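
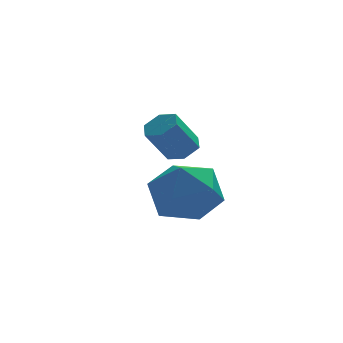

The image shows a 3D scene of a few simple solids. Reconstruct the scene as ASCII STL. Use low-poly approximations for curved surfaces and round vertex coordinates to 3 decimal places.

solid 
facet normal -0.663 0.707 0.247
outer loop
vertex -3.976 -2.939 -2.077
vertex -4.432 -3.598 -1.412
vertex -3.656 -2.984 -1.088
endloop
endfacet
facet normal -0.039 0.998 0.058
outer loop
vertex -3.976 -2.939 -2.077
vertex -3.656 -2.984 -1.088
vertex -2.959 -2.912 -1.858
endloop
endfacet
facet normal 0.110 0.787 -0.607
outer loop
vertex -3.976 -2.939 -2.077
vertex -2.959 -2.912 -1.858
vertex -3.304 -3.481 -2.658
endloop
endfacet
facet normal -0.421 0.367 -0.829
outer loop
vertex -3.976 -2.939 -2.077
vertex -3.304 -3.481 -2.658
vertex -4.215 -3.905 -2.383
endloop
endfacet
facet normal -0.899 0.318 -0.301
outer loop
vertex -3.976 -2.939 -2.077
vertex -4.215 -3.905 -2.383
vertex -4.432 -3.598 -1.412
endloop
endfacet
facet normal 0.466 0.737 0.490
outer loop
vertex -2.959 -2.912 -1.858
vertex -3.656 -2.984 -1.088
vertex -2.785 -3.555 -1.057
endloop
endfacet
facet normal -0.543 0.267 0.796
outer loop
vertex -3.656 -2.984 -1.088
vertex -4.432 -3.598 -1.412
vertex -3.696 -3.979 -0.782
endloop
endfacet
facet normal -0.927 -0.365 -0.092
outer loop
vertex -4.432 -3.598 -1.412
vertex -4.215 -3.905 -2.383
vertex -4.041 -4.548 -1.582
endloop
endfacet
facet normal -0.153 -0.285 -0.946
outer loop
vertex -4.215 -3.905 -2.383
vertex -3.304 -3.481 -2.658
vertex -3.344 -4.476 -2.352
endloop
endfacet
facet normal 0.707 0.396 -0.586
outer loop
vertex -3.304 -3.481 -2.658
vertex -2.959 -2.912 -1.858
vertex -2.568 -3.862 -2.028
endloop
endfacet
facet normal 0.421 -0.367 0.829
outer loop
vertex -3.024 -4.521 -1.363
vertex -2.785 -3.555 -1.057
vertex -3.696 -3.979 -0.782
endloop
endfacet
facet normal -0.110 -0.787 0.607
outer loop
vertex -3.024 -4.521 -1.363
vertex -3.696 -3.979 -0.782
vertex -4.041 -4.548 -1.582
endloop
endfacet
facet normal 0.039 -0.998 -0.058
outer loop
vertex -3.024 -4.521 -1.363
vertex -4.041 -4.548 -1.582
vertex -3.344 -4.476 -2.352
endloop
endfacet
facet normal 0.663 -0.707 -0.247
outer loop
vertex -3.024 -4.521 -1.363
vertex -3.344 -4.476 -2.352
vertex -2.568 -3.862 -2.028
endloop
endfacet
facet normal 0.899 -0.318 0.301
outer loop
vertex -3.024 -4.521 -1.363
vertex -2.568 -3.862 -2.028
vertex -2.785 -3.555 -1.057
endloop
endfacet
facet normal 0.153 0.285 0.946
outer loop
vertex -3.696 -3.979 -0.782
vertex -2.785 -3.555 -1.057
vertex -3.656 -2.984 -1.088
endloop
endfacet
facet normal -0.707 -0.396 0.586
outer loop
vertex -4.041 -4.548 -1.582
vertex -3.696 -3.979 -0.782
vertex -4.432 -3.598 -1.412
endloop
endfacet
facet normal -0.466 -0.737 -0.490
outer loop
vertex -3.344 -4.476 -2.352
vertex -4.041 -4.548 -1.582
vertex -4.215 -3.905 -2.383
endloop
endfacet
facet normal 0.543 -0.267 -0.796
outer loop
vertex -2.568 -3.862 -2.028
vertex -3.344 -4.476 -2.352
vertex -3.304 -3.481 -2.658
endloop
endfacet
facet normal 0.927 0.365 0.092
outer loop
vertex -2.785 -3.555 -1.057
vertex -2.568 -3.862 -2.028
vertex -2.959 -2.912 -1.858
endloop
endfacet
facet normal 0.547 0.193 -0.815
outer loop
vertex -2.563 -1.26 -1.189
vertex -2.905 -0.865 -1.325
vertex -2.478 -0.757 -1.013
endloop
endfacet
facet normal 0.823 -0.307 0.479
outer loop
vertex -2.563 -1.26 -1.189
vertex -2.478 -0.757 -1.013
vertex -3.213 -1.49 -0.219
endloop
endfacet
facet normal 0.823 -0.307 0.478
outer loop
vertex -3.213 -1.49 -0.219
vertex -2.478 -0.757 -1.013
vertex -3.127 -0.986 -0.043
endloop
endfacet
facet normal -0.546 -0.192 0.816
outer loop
vertex -3.213 -1.49 -0.219
vertex -3.127 -0.986 -0.043
vertex -3.555 -1.095 -0.355
endloop
endfacet
facet normal 0.547 0.193 -0.815
outer loop
vertex -2.478 -0.757 -1.013
vertex -2.905 -0.865 -1.325
vertex -2.82 -0.362 -1.149
endloop
endfacet
facet normal 0.548 0.654 0.521
outer loop
vertex -2.478 -0.757 -1.013
vertex -2.82 -0.362 -1.149
vertex -3.127 -0.986 -0.043
endloop
endfacet
facet normal 0.547 0.655 0.521
outer loop
vertex -3.127 -0.986 -0.043
vertex -2.82 -0.362 -1.149
vertex -3.47 -0.591 -0.179
endloop
endfacet
facet normal -0.545 -0.193 0.816
outer loop
vertex -3.127 -0.986 -0.043
vertex -3.47 -0.591 -0.179
vertex -3.555 -1.095 -0.355
endloop
endfacet
facet normal 0.547 0.193 -0.815
outer loop
vertex -2.82 -0.362 -1.149
vertex -2.905 -0.865 -1.325
vertex -3.247 -0.47 -1.461
endloop
endfacet
facet normal -0.274 0.961 0.043
outer loop
vertex -2.82 -0.362 -1.149
vertex -3.247 -0.47 -1.461
vertex -3.47 -0.591 -0.179
endloop
endfacet
facet normal -0.276 0.960 0.043
outer loop
vertex -3.47 -0.591 -0.179
vertex -3.247 -0.47 -1.461
vertex -3.897 -0.7 -0.491
endloop
endfacet
facet normal -0.546 -0.192 0.815
outer loop
vertex -3.47 -0.591 -0.179
vertex -3.897 -0.7 -0.491
vertex -3.555 -1.095 -0.355
endloop
endfacet
facet normal 0.546 0.192 -0.816
outer loop
vertex -3.247 -0.47 -1.461
vertex -2.905 -0.865 -1.325
vertex -3.333 -0.974 -1.637
endloop
endfacet
facet normal -0.823 0.307 -0.478
outer loop
vertex -3.247 -0.47 -1.461
vertex -3.333 -0.974 -1.637
vertex -3.897 -0.7 -0.491
endloop
endfacet
facet normal -0.823 0.306 -0.478
outer loop
vertex -3.897 -0.7 -0.491
vertex -3.333 -0.974 -1.637
vertex -3.982 -1.203 -0.667
endloop
endfacet
facet normal -0.547 -0.193 0.815
outer loop
vertex -3.897 -0.7 -0.491
vertex -3.982 -1.203 -0.667
vertex -3.555 -1.095 -0.355
endloop
endfacet
facet normal 0.545 0.193 -0.816
outer loop
vertex -3.333 -0.974 -1.637
vertex -2.905 -0.865 -1.325
vertex -2.99 -1.369 -1.501
endloop
endfacet
facet normal -0.548 -0.655 -0.521
outer loop
vertex -3.333 -0.974 -1.637
vertex -2.99 -1.369 -1.501
vertex -3.982 -1.203 -0.667
endloop
endfacet
facet normal -0.548 -0.654 -0.522
outer loop
vertex -3.982 -1.203 -0.667
vertex -2.99 -1.369 -1.501
vertex -3.64 -1.598 -0.531
endloop
endfacet
facet normal -0.547 -0.193 0.815
outer loop
vertex -3.982 -1.203 -0.667
vertex -3.64 -1.598 -0.531
vertex -3.555 -1.095 -0.355
endloop
endfacet
facet normal 0.546 0.192 -0.815
outer loop
vertex -2.99 -1.369 -1.501
vertex -2.905 -0.865 -1.325
vertex -2.563 -1.26 -1.189
endloop
endfacet
facet normal 0.276 -0.960 -0.042
outer loop
vertex -2.99 -1.369 -1.501
vertex -2.563 -1.26 -1.189
vertex -3.64 -1.598 -0.531
endloop
endfacet
facet normal 0.275 -0.961 -0.044
outer loop
vertex -3.64 -1.598 -0.531
vertex -2.563 -1.26 -1.189
vertex -3.213 -1.49 -0.219
endloop
endfacet
facet normal -0.547 -0.193 0.815
outer loop
vertex -3.64 -1.598 -0.531
vertex -3.213 -1.49 -0.219
vertex -3.555 -1.095 -0.355
endloop
endfacet

endsolid


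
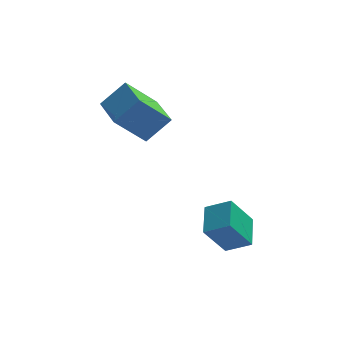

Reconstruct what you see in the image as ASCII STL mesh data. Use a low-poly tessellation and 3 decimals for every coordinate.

solid 
facet normal -0.691 -0.199 -0.695
outer loop
vertex -2.881 2.839 3.636
vertex -3.355 4.545 3.619
vertex -1.686 3.159 2.355
endloop
endfacet
facet normal 0.268 -0.963 0.009
outer loop
vertex -0.725 3.435 3.321
vertex -2.881 2.839 3.636
vertex -1.686 3.159 2.355
endloop
endfacet
facet normal -0.691 -0.199 -0.695
outer loop
vertex -1.686 3.159 2.355
vertex -3.355 4.545 3.619
vertex -2.16 4.864 2.339
endloop
endfacet
facet normal 0.671 0.180 -0.719
outer loop
vertex -2.16 4.864 2.339
vertex -0.725 3.435 3.321
vertex -1.686 3.159 2.355
endloop
endfacet
facet normal -0.671 -0.179 0.719
outer loop
vertex -2.881 2.839 3.636
vertex -2.394 4.821 4.585
vertex -3.355 4.545 3.619
endloop
endfacet
facet normal 0.268 -0.963 0.010
outer loop
vertex -1.92 3.116 4.601
vertex -2.881 2.839 3.636
vertex -0.725 3.435 3.321
endloop
endfacet
facet normal -0.671 -0.180 0.720
outer loop
vertex -1.92 3.116 4.601
vertex -2.394 4.821 4.585
vertex -2.881 2.839 3.636
endloop
endfacet
facet normal -0.267 0.964 -0.009
outer loop
vertex -3.355 4.545 3.619
vertex -2.394 4.821 4.585
vertex -2.16 4.864 2.339
endloop
endfacet
facet normal 0.671 0.179 -0.720
outer loop
vertex -1.199 5.141 3.304
vertex -0.725 3.435 3.321
vertex -2.16 4.864 2.339
endloop
endfacet
facet normal -0.268 0.963 -0.009
outer loop
vertex -2.16 4.864 2.339
vertex -2.394 4.821 4.585
vertex -1.199 5.141 3.304
endloop
endfacet
facet normal 0.691 0.199 0.695
outer loop
vertex -1.199 5.141 3.304
vertex -1.92 3.116 4.601
vertex -0.725 3.435 3.321
endloop
endfacet
facet normal 0.691 0.199 0.695
outer loop
vertex -2.394 4.821 4.585
vertex -1.92 3.116 4.601
vertex -1.199 5.141 3.304
endloop
endfacet
facet normal -0.520 -0.239 0.820
outer loop
vertex 1.258 0.255 0.929
vertex 0.325 0.536 0.42
vertex 1.124 -1.019 0.473
endloop
endfacet
facet normal 0.849 -0.255 0.463
outer loop
vertex 1.955 -0.636 -0.84
vertex 1.258 0.255 0.929
vertex 1.124 -1.019 0.473
endloop
endfacet
facet normal -0.520 -0.239 0.820
outer loop
vertex 1.124 -1.019 0.473
vertex 0.325 0.536 0.42
vertex 0.19 -0.738 -0.037
endloop
endfacet
facet normal -0.099 -0.937 -0.336
outer loop
vertex 0.19 -0.738 -0.037
vertex 1.955 -0.636 -0.84
vertex 1.124 -1.019 0.473
endloop
endfacet
facet normal 0.099 0.937 0.336
outer loop
vertex 1.258 0.255 0.929
vertex 1.156 0.919 -0.893
vertex 0.325 0.536 0.42
endloop
endfacet
facet normal 0.848 -0.256 0.463
outer loop
vertex 2.09 0.638 -0.383
vertex 1.258 0.255 0.929
vertex 1.955 -0.636 -0.84
endloop
endfacet
facet normal 0.098 0.937 0.336
outer loop
vertex 2.09 0.638 -0.383
vertex 1.156 0.919 -0.893
vertex 1.258 0.255 0.929
endloop
endfacet
facet normal -0.849 0.256 -0.463
outer loop
vertex 0.325 0.536 0.42
vertex 1.156 0.919 -0.893
vertex 0.19 -0.738 -0.037
endloop
endfacet
facet normal -0.099 -0.937 -0.336
outer loop
vertex 1.022 -0.355 -1.349
vertex 1.955 -0.636 -0.84
vertex 0.19 -0.738 -0.037
endloop
endfacet
facet normal -0.849 0.255 -0.464
outer loop
vertex 0.19 -0.738 -0.037
vertex 1.156 0.919 -0.893
vertex 1.022 -0.355 -1.349
endloop
endfacet
facet normal 0.520 0.239 -0.820
outer loop
vertex 1.022 -0.355 -1.349
vertex 2.09 0.638 -0.383
vertex 1.955 -0.636 -0.84
endloop
endfacet
facet normal 0.520 0.239 -0.820
outer loop
vertex 1.156 0.919 -0.893
vertex 2.09 0.638 -0.383
vertex 1.022 -0.355 -1.349
endloop
endfacet

endsolid


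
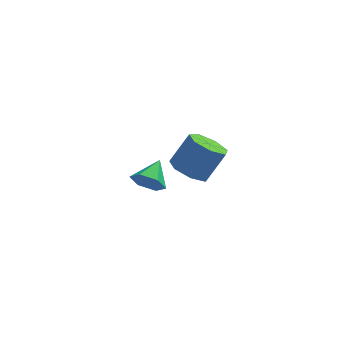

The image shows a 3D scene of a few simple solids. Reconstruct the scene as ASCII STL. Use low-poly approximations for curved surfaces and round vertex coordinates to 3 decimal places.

solid 
facet normal -0.471 -0.297 -0.831
outer loop
vertex -0.443 -2.22 0.1
vertex -1.164 -1.672 0.313
vertex -0.408 -1.467 -0.189
endloop
endfacet
facet normal 0.881 -0.204 -0.426
outer loop
vertex -0.443 -2.22 0.1
vertex -0.408 -1.467 -0.189
vertex 0.324 -1.736 1.454
endloop
endfacet
facet normal 0.881 -0.205 -0.426
outer loop
vertex 0.324 -1.736 1.454
vertex -0.408 -1.467 -0.189
vertex 0.36 -0.983 1.166
endloop
endfacet
facet normal 0.471 0.295 0.831
outer loop
vertex 0.324 -1.736 1.454
vertex 0.36 -0.983 1.166
vertex -0.396 -1.188 1.667
endloop
endfacet
facet normal -0.471 -0.297 -0.831
outer loop
vertex -0.408 -1.467 -0.189
vertex -1.164 -1.672 0.313
vertex -0.942 -0.868 -0.1
endloop
endfacet
facet normal 0.584 0.601 -0.546
outer loop
vertex -0.408 -1.467 -0.189
vertex -0.942 -0.868 -0.1
vertex 0.36 -0.983 1.166
endloop
endfacet
facet normal 0.583 0.602 -0.545
outer loop
vertex 0.36 -0.983 1.166
vertex -0.942 -0.868 -0.1
vertex -0.174 -0.385 1.255
endloop
endfacet
facet normal 0.470 0.296 0.831
outer loop
vertex 0.36 -0.983 1.166
vertex -0.174 -0.385 1.255
vertex -0.396 -1.188 1.667
endloop
endfacet
facet normal -0.471 -0.297 -0.831
outer loop
vertex -0.942 -0.868 -0.1
vertex -1.164 -1.672 0.313
vertex -1.643 -0.875 0.3
endloop
endfacet
facet normal -0.154 0.955 -0.253
outer loop
vertex -0.942 -0.868 -0.1
vertex -1.643 -0.875 0.3
vertex -0.174 -0.385 1.255
endloop
endfacet
facet normal -0.153 0.955 -0.255
outer loop
vertex -0.174 -0.385 1.255
vertex -1.643 -0.875 0.3
vertex -0.875 -0.391 1.654
endloop
endfacet
facet normal 0.471 0.296 0.831
outer loop
vertex -0.174 -0.385 1.255
vertex -0.875 -0.391 1.654
vertex -0.396 -1.188 1.667
endloop
endfacet
facet normal -0.471 -0.297 -0.831
outer loop
vertex -1.643 -0.875 0.3
vertex -1.164 -1.672 0.313
vertex -1.983 -1.481 0.709
endloop
endfacet
facet normal -0.775 0.589 0.229
outer loop
vertex -1.643 -0.875 0.3
vertex -1.983 -1.481 0.709
vertex -0.875 -0.391 1.654
endloop
endfacet
facet normal -0.775 0.590 0.228
outer loop
vertex -0.875 -0.391 1.654
vertex -1.983 -1.481 0.709
vertex -1.216 -0.998 2.064
endloop
endfacet
facet normal 0.471 0.297 0.831
outer loop
vertex -0.875 -0.391 1.654
vertex -1.216 -0.998 2.064
vertex -0.396 -1.188 1.667
endloop
endfacet
facet normal -0.471 -0.297 -0.831
outer loop
vertex -1.983 -1.481 0.709
vertex -1.164 -1.672 0.313
vertex -1.706 -2.231 0.82
endloop
endfacet
facet normal -0.813 -0.221 0.539
outer loop
vertex -1.983 -1.481 0.709
vertex -1.706 -2.231 0.82
vertex -1.216 -0.998 2.064
endloop
endfacet
facet normal -0.813 -0.221 0.539
outer loop
vertex -1.216 -0.998 2.064
vertex -1.706 -2.231 0.82
vertex -0.939 -1.748 2.174
endloop
endfacet
facet normal 0.471 0.296 0.831
outer loop
vertex -1.216 -0.998 2.064
vertex -0.939 -1.748 2.174
vertex -0.396 -1.188 1.667
endloop
endfacet
facet normal -0.471 -0.297 -0.831
outer loop
vertex -1.706 -2.231 0.82
vertex -1.164 -1.672 0.313
vertex -1.021 -2.56 0.549
endloop
endfacet
facet normal -0.239 -0.864 0.444
outer loop
vertex -1.706 -2.231 0.82
vertex -1.021 -2.56 0.549
vertex -0.939 -1.748 2.174
endloop
endfacet
facet normal -0.239 -0.864 0.444
outer loop
vertex -0.939 -1.748 2.174
vertex -1.021 -2.56 0.549
vertex -0.253 -2.077 1.903
endloop
endfacet
facet normal 0.470 0.296 0.831
outer loop
vertex -0.939 -1.748 2.174
vertex -0.253 -2.077 1.903
vertex -0.396 -1.188 1.667
endloop
endfacet
facet normal -0.471 -0.297 -0.831
outer loop
vertex -1.021 -2.56 0.549
vertex -1.164 -1.672 0.313
vertex -0.443 -2.22 0.1
endloop
endfacet
facet normal 0.515 -0.857 0.014
outer loop
vertex -1.021 -2.56 0.549
vertex -0.443 -2.22 0.1
vertex -0.253 -2.077 1.903
endloop
endfacet
facet normal 0.516 -0.856 0.013
outer loop
vertex -0.253 -2.077 1.903
vertex -0.443 -2.22 0.1
vertex 0.324 -1.736 1.454
endloop
endfacet
facet normal 0.471 0.296 0.831
outer loop
vertex -0.253 -2.077 1.903
vertex 0.324 -1.736 1.454
vertex -0.396 -1.188 1.667
endloop
endfacet
facet normal -0.293 -0.845 -0.447
outer loop
vertex -3.014 3.208 -4.942
vertex -3.349 2.926 -4.19
vertex -3.841 3.388 -4.74
endloop
endfacet
facet normal 0.045 0.831 -0.555
outer loop
vertex -3.014 3.208 -4.942
vertex -3.841 3.388 -4.74
vertex -2.931 4.134 -3.55
endloop
endfacet
facet normal -0.293 -0.845 -0.447
outer loop
vertex -3.841 3.388 -4.74
vertex -3.349 2.926 -4.19
vertex -4.176 3.106 -3.988
endloop
endfacet
facet normal -0.638 0.770 0.005
outer loop
vertex -3.841 3.388 -4.74
vertex -4.176 3.106 -3.988
vertex -2.931 4.134 -3.55
endloop
endfacet
facet normal -0.293 -0.845 -0.448
outer loop
vertex -4.176 3.106 -3.988
vertex -3.349 2.926 -4.19
vertex -3.685 2.644 -3.438
endloop
endfacet
facet normal -0.546 0.334 0.768
outer loop
vertex -4.176 3.106 -3.988
vertex -3.685 2.644 -3.438
vertex -2.931 4.134 -3.55
endloop
endfacet
facet normal -0.293 -0.845 -0.448
outer loop
vertex -3.685 2.644 -3.438
vertex -3.349 2.926 -4.19
vertex -2.858 2.464 -3.64
endloop
endfacet
facet normal 0.228 -0.042 0.973
outer loop
vertex -3.685 2.644 -3.438
vertex -2.858 2.464 -3.64
vertex -2.931 4.134 -3.55
endloop
endfacet
facet normal -0.294 -0.845 -0.448
outer loop
vertex -2.858 2.464 -3.64
vertex -3.349 2.926 -4.19
vertex -2.523 2.746 -4.392
endloop
endfacet
facet normal 0.911 0.018 0.412
outer loop
vertex -2.858 2.464 -3.64
vertex -2.523 2.746 -4.392
vertex -2.931 4.134 -3.55
endloop
endfacet
facet normal -0.294 -0.845 -0.448
outer loop
vertex -2.523 2.746 -4.392
vertex -3.349 2.926 -4.19
vertex -3.014 3.208 -4.942
endloop
endfacet
facet normal 0.819 0.454 -0.351
outer loop
vertex -2.523 2.746 -4.392
vertex -3.014 3.208 -4.942
vertex -2.931 4.134 -3.55
endloop
endfacet

endsolid


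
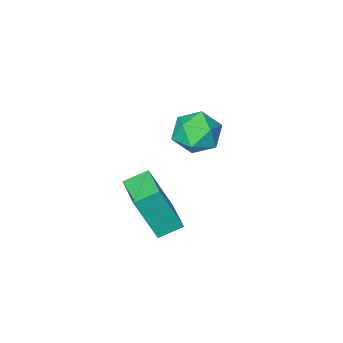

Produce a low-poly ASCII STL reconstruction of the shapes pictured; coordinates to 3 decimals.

solid 
facet normal -0.891 0.242 0.384
outer loop
vertex 0.231 -1.074 0.981
vertex 0.679 0.351 1.122
vertex -0.445 -0.681 -0.838
endloop
endfacet
facet normal -0.299 -0.950 -0.094
outer loop
vertex 0.401 -0.911 -1.202
vertex 0.231 -1.074 0.981
vertex -0.445 -0.681 -0.838
endloop
endfacet
facet normal -0.891 0.242 0.384
outer loop
vertex -0.445 -0.681 -0.838
vertex 0.679 0.351 1.122
vertex 0.002 0.744 -0.697
endloop
endfacet
facet normal -0.341 0.198 -0.919
outer loop
vertex 0.002 0.744 -0.697
vertex 0.401 -0.911 -1.202
vertex -0.445 -0.681 -0.838
endloop
endfacet
facet normal 0.341 -0.198 0.919
outer loop
vertex 0.231 -1.074 0.981
vertex 1.525 0.121 0.758
vertex 0.679 0.351 1.122
endloop
endfacet
facet normal -0.298 -0.950 -0.094
outer loop
vertex 1.078 -1.304 0.617
vertex 0.231 -1.074 0.981
vertex 0.401 -0.911 -1.202
endloop
endfacet
facet normal 0.341 -0.198 0.919
outer loop
vertex 1.078 -1.304 0.617
vertex 1.525 0.121 0.758
vertex 0.231 -1.074 0.981
endloop
endfacet
facet normal 0.299 0.950 0.094
outer loop
vertex 0.679 0.351 1.122
vertex 1.525 0.121 0.758
vertex 0.002 0.744 -0.697
endloop
endfacet
facet normal -0.341 0.198 -0.919
outer loop
vertex 0.849 0.514 -1.061
vertex 0.401 -0.911 -1.202
vertex 0.002 0.744 -0.697
endloop
endfacet
facet normal 0.298 0.950 0.094
outer loop
vertex 0.002 0.744 -0.697
vertex 1.525 0.121 0.758
vertex 0.849 0.514 -1.061
endloop
endfacet
facet normal 0.891 -0.242 -0.384
outer loop
vertex 0.849 0.514 -1.061
vertex 1.078 -1.304 0.617
vertex 0.401 -0.911 -1.202
endloop
endfacet
facet normal 0.891 -0.242 -0.383
outer loop
vertex 1.525 0.121 0.758
vertex 1.078 -1.304 0.617
vertex 0.849 0.514 -1.061
endloop
endfacet
facet normal -0.557 0.811 0.178
outer loop
vertex -3.52 -2.748 -0.612
vertex -4.117 -3.284 -0.035
vertex -3.33 -2.829 0.354
endloop
endfacet
facet normal 0.124 0.991 0.059
outer loop
vertex -3.52 -2.748 -0.612
vertex -3.33 -2.829 0.354
vertex -2.592 -2.883 -0.3
endloop
endfacet
facet normal 0.307 0.749 -0.588
outer loop
vertex -3.52 -2.748 -0.612
vertex -2.592 -2.883 -0.3
vertex -2.922 -3.371 -1.094
endloop
endfacet
facet normal -0.261 0.421 -0.869
outer loop
vertex -3.52 -2.748 -0.612
vertex -2.922 -3.371 -1.094
vertex -3.865 -3.618 -0.93
endloop
endfacet
facet normal -0.795 0.460 -0.395
outer loop
vertex -3.52 -2.748 -0.612
vertex -3.865 -3.618 -0.93
vertex -4.117 -3.284 -0.035
endloop
endfacet
facet normal 0.528 0.654 0.542
outer loop
vertex -2.592 -2.883 -0.3
vertex -3.33 -2.829 0.354
vertex -2.615 -3.502 0.47
endloop
endfacet
facet normal -0.574 0.365 0.733
outer loop
vertex -3.33 -2.829 0.354
vertex -4.117 -3.284 -0.035
vertex -3.558 -3.749 0.634
endloop
endfacet
facet normal -0.959 -0.205 -0.194
outer loop
vertex -4.117 -3.284 -0.035
vertex -3.865 -3.618 -0.93
vertex -3.888 -4.237 -0.16
endloop
endfacet
facet normal -0.097 -0.268 -0.959
outer loop
vertex -3.865 -3.618 -0.93
vertex -2.922 -3.371 -1.094
vertex -3.15 -4.291 -0.814
endloop
endfacet
facet normal 0.822 0.264 -0.504
outer loop
vertex -2.922 -3.371 -1.094
vertex -2.592 -2.883 -0.3
vertex -2.363 -3.836 -0.425
endloop
endfacet
facet normal 0.261 -0.421 0.869
outer loop
vertex -2.96 -4.372 0.152
vertex -2.615 -3.502 0.47
vertex -3.558 -3.749 0.634
endloop
endfacet
facet normal -0.307 -0.749 0.588
outer loop
vertex -2.96 -4.372 0.152
vertex -3.558 -3.749 0.634
vertex -3.888 -4.237 -0.16
endloop
endfacet
facet normal -0.124 -0.991 -0.059
outer loop
vertex -2.96 -4.372 0.152
vertex -3.888 -4.237 -0.16
vertex -3.15 -4.291 -0.814
endloop
endfacet
facet normal 0.557 -0.811 -0.178
outer loop
vertex -2.96 -4.372 0.152
vertex -3.15 -4.291 -0.814
vertex -2.363 -3.836 -0.425
endloop
endfacet
facet normal 0.795 -0.460 0.395
outer loop
vertex -2.96 -4.372 0.152
vertex -2.363 -3.836 -0.425
vertex -2.615 -3.502 0.47
endloop
endfacet
facet normal 0.097 0.268 0.959
outer loop
vertex -3.558 -3.749 0.634
vertex -2.615 -3.502 0.47
vertex -3.33 -2.829 0.354
endloop
endfacet
facet normal -0.822 -0.264 0.504
outer loop
vertex -3.888 -4.237 -0.16
vertex -3.558 -3.749 0.634
vertex -4.117 -3.284 -0.035
endloop
endfacet
facet normal -0.528 -0.654 -0.542
outer loop
vertex -3.15 -4.291 -0.814
vertex -3.888 -4.237 -0.16
vertex -3.865 -3.618 -0.93
endloop
endfacet
facet normal 0.574 -0.365 -0.733
outer loop
vertex -2.363 -3.836 -0.425
vertex -3.15 -4.291 -0.814
vertex -2.922 -3.371 -1.094
endloop
endfacet
facet normal 0.959 0.205 0.194
outer loop
vertex -2.615 -3.502 0.47
vertex -2.363 -3.836 -0.425
vertex -2.592 -2.883 -0.3
endloop
endfacet

endsolid


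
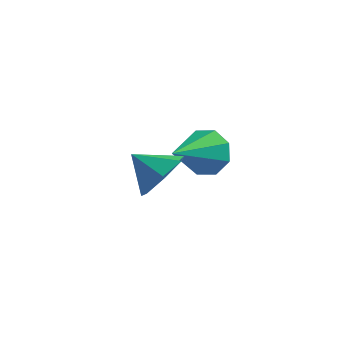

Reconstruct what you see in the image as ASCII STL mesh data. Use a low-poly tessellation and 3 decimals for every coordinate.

solid 
facet normal 0.155 0.887 -0.434
outer loop
vertex -0.9 2.361 1.569
vertex -1.677 2.207 0.976
vertex -1.547 2.62 1.867
endloop
endfacet
facet normal 0.393 -0.072 0.917
outer loop
vertex -0.9 2.361 1.569
vertex -1.547 2.62 1.867
vertex -2.003 0.353 1.884
endloop
endfacet
facet normal 0.155 0.887 -0.434
outer loop
vertex -1.547 2.62 1.867
vertex -1.677 2.207 0.976
vertex -2.27 2.637 1.643
endloop
endfacet
facet normal -0.294 0.066 0.954
outer loop
vertex -1.547 2.62 1.867
vertex -2.27 2.637 1.643
vertex -2.003 0.353 1.884
endloop
endfacet
facet normal 0.156 0.888 -0.433
outer loop
vertex -2.27 2.637 1.643
vertex -1.677 2.207 0.976
vertex -2.647 2.403 1.028
endloop
endfacet
facet normal -0.845 -0.042 0.534
outer loop
vertex -2.27 2.637 1.643
vertex -2.647 2.403 1.028
vertex -2.003 0.353 1.884
endloop
endfacet
facet normal 0.156 0.887 -0.434
outer loop
vertex -2.647 2.403 1.028
vertex -1.677 2.207 0.976
vertex -2.455 2.054 0.384
endloop
endfacet
facet normal -0.937 -0.335 -0.098
outer loop
vertex -2.647 2.403 1.028
vertex -2.455 2.054 0.384
vertex -2.003 0.353 1.884
endloop
endfacet
facet normal 0.156 0.888 -0.434
outer loop
vertex -2.455 2.054 0.384
vertex -1.677 2.207 0.976
vertex -1.808 1.795 0.086
endloop
endfacet
facet normal -0.518 -0.639 -0.569
outer loop
vertex -2.455 2.054 0.384
vertex -1.808 1.795 0.086
vertex -2.003 0.353 1.884
endloop
endfacet
facet normal 0.156 0.887 -0.434
outer loop
vertex -1.808 1.795 0.086
vertex -1.677 2.207 0.976
vertex -1.085 1.777 0.31
endloop
endfacet
facet normal 0.168 -0.778 -0.606
outer loop
vertex -1.808 1.795 0.086
vertex -1.085 1.777 0.31
vertex -2.003 0.353 1.884
endloop
endfacet
facet normal 0.155 0.887 -0.435
outer loop
vertex -1.085 1.777 0.31
vertex -1.677 2.207 0.976
vertex -0.708 2.012 0.924
endloop
endfacet
facet normal 0.720 -0.669 -0.186
outer loop
vertex -1.085 1.777 0.31
vertex -0.708 2.012 0.924
vertex -2.003 0.353 1.884
endloop
endfacet
facet normal 0.155 0.887 -0.434
outer loop
vertex -0.708 2.012 0.924
vertex -1.677 2.207 0.976
vertex -0.9 2.361 1.569
endloop
endfacet
facet normal 0.812 -0.376 0.445
outer loop
vertex -0.708 2.012 0.924
vertex -0.9 2.361 1.569
vertex -2.003 0.353 1.884
endloop
endfacet
facet normal 0.805 0.085 -0.587
outer loop
vertex -0.625 -1.686 3.093
vertex -1.238 -1.744 2.243
vertex -0.939 -0.891 2.777
endloop
endfacet
facet normal -0.077 0.342 0.937
outer loop
vertex -0.625 -1.686 3.093
vertex -0.939 -0.891 2.777
vertex -2.302 -1.856 3.017
endloop
endfacet
facet normal 0.805 0.085 -0.587
outer loop
vertex -0.939 -0.891 2.777
vertex -1.238 -1.744 2.243
vertex -1.479 -0.739 2.058
endloop
endfacet
facet normal -0.444 0.749 0.492
outer loop
vertex -0.939 -0.891 2.777
vertex -1.479 -0.739 2.058
vertex -2.302 -1.856 3.017
endloop
endfacet
facet normal 0.805 0.085 -0.587
outer loop
vertex -1.479 -0.739 2.058
vertex -1.238 -1.744 2.243
vertex -1.837 -1.343 1.479
endloop
endfacet
facet normal -0.829 0.555 -0.066
outer loop
vertex -1.479 -0.739 2.058
vertex -1.837 -1.343 1.479
vertex -2.302 -1.856 3.017
endloop
endfacet
facet normal 0.805 0.084 -0.587
outer loop
vertex -1.837 -1.343 1.479
vertex -1.238 -1.744 2.243
vertex -1.745 -2.25 1.475
endloop
endfacet
facet normal -0.944 -0.094 -0.317
outer loop
vertex -1.837 -1.343 1.479
vertex -1.745 -2.25 1.475
vertex -2.302 -1.856 3.017
endloop
endfacet
facet normal 0.805 0.085 -0.587
outer loop
vertex -1.745 -2.25 1.475
vertex -1.238 -1.744 2.243
vertex -1.271 -2.775 2.049
endloop
endfacet
facet normal -0.700 -0.710 -0.071
outer loop
vertex -1.745 -2.25 1.475
vertex -1.271 -2.775 2.049
vertex -2.302 -1.856 3.017
endloop
endfacet
facet normal 0.805 0.085 -0.587
outer loop
vertex -1.271 -2.775 2.049
vertex -1.238 -1.744 2.243
vertex -0.773 -2.524 2.769
endloop
endfacet
facet normal -0.283 -0.828 0.484
outer loop
vertex -1.271 -2.775 2.049
vertex -0.773 -2.524 2.769
vertex -2.302 -1.856 3.017
endloop
endfacet
facet normal 0.805 0.085 -0.587
outer loop
vertex -0.773 -2.524 2.769
vertex -1.238 -1.744 2.243
vertex -0.625 -1.686 3.093
endloop
endfacet
facet normal -0.006 -0.360 0.933
outer loop
vertex -0.773 -2.524 2.769
vertex -0.625 -1.686 3.093
vertex -2.302 -1.856 3.017
endloop
endfacet

endsolid


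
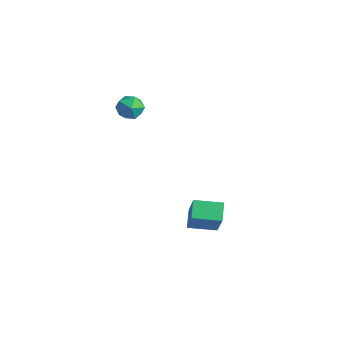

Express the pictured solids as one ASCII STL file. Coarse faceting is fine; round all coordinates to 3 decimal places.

solid 
facet normal -0.524 0.283 -0.803
outer loop
vertex -0.098 3.065 -2.992
vertex 0.652 4.029 -3.141
vertex 0.438 2.567 -3.517
endloop
endfacet
facet normal -0.610 -0.783 0.121
outer loop
vertex 1.428 2.031 -1.999
vertex -0.098 3.065 -2.992
vertex 0.438 2.567 -3.517
endloop
endfacet
facet normal -0.523 0.283 -0.804
outer loop
vertex 0.438 2.567 -3.517
vertex 0.652 4.029 -3.141
vertex 1.188 3.53 -3.666
endloop
endfacet
facet normal 0.595 -0.553 -0.583
outer loop
vertex 1.188 3.53 -3.666
vertex 1.428 2.031 -1.999
vertex 0.438 2.567 -3.517
endloop
endfacet
facet normal -0.595 0.553 0.583
outer loop
vertex -0.098 3.065 -2.992
vertex 1.642 3.493 -1.623
vertex 0.652 4.029 -3.141
endloop
endfacet
facet normal -0.610 -0.783 0.122
outer loop
vertex 0.892 2.53 -1.474
vertex -0.098 3.065 -2.992
vertex 1.428 2.031 -1.999
endloop
endfacet
facet normal -0.595 0.553 0.583
outer loop
vertex 0.892 2.53 -1.474
vertex 1.642 3.493 -1.623
vertex -0.098 3.065 -2.992
endloop
endfacet
facet normal 0.610 0.783 -0.121
outer loop
vertex 0.652 4.029 -3.141
vertex 1.642 3.493 -1.623
vertex 1.188 3.53 -3.666
endloop
endfacet
facet normal 0.595 -0.553 -0.583
outer loop
vertex 2.178 2.995 -2.148
vertex 1.428 2.031 -1.999
vertex 1.188 3.53 -3.666
endloop
endfacet
facet normal 0.609 0.784 -0.121
outer loop
vertex 1.188 3.53 -3.666
vertex 1.642 3.493 -1.623
vertex 2.178 2.995 -2.148
endloop
endfacet
facet normal 0.524 -0.283 0.804
outer loop
vertex 2.178 2.995 -2.148
vertex 0.892 2.53 -1.474
vertex 1.428 2.031 -1.999
endloop
endfacet
facet normal 0.524 -0.283 0.803
outer loop
vertex 1.642 3.493 -1.623
vertex 0.892 2.53 -1.474
vertex 2.178 2.995 -2.148
endloop
endfacet
facet normal -0.731 0.678 0.073
outer loop
vertex -2.941 2.178 2.117
vertex -3.006 2.037 2.772
vertex -2.58 2.518 2.572
endloop
endfacet
facet normal -0.265 0.861 -0.434
outer loop
vertex -2.941 2.178 2.117
vertex -2.58 2.518 2.572
vertex -2.294 2.317 1.998
endloop
endfacet
facet normal -0.239 0.331 -0.913
outer loop
vertex -2.941 2.178 2.117
vertex -2.294 2.317 1.998
vertex -2.542 1.711 1.843
endloop
endfacet
facet normal -0.691 -0.180 -0.700
outer loop
vertex -2.941 2.178 2.117
vertex -2.542 1.711 1.843
vertex -2.982 1.538 2.322
endloop
endfacet
facet normal -0.995 0.035 -0.091
outer loop
vertex -2.941 2.178 2.117
vertex -2.982 1.538 2.322
vertex -3.006 2.037 2.772
endloop
endfacet
facet normal 0.378 0.916 -0.132
outer loop
vertex -2.294 2.317 1.998
vertex -2.58 2.518 2.572
vertex -1.958 2.262 2.578
endloop
endfacet
facet normal -0.376 0.620 0.689
outer loop
vertex -2.58 2.518 2.572
vertex -3.006 2.037 2.772
vertex -2.398 2.089 3.057
endloop
endfacet
facet normal -0.802 -0.421 0.424
outer loop
vertex -3.006 2.037 2.772
vertex -2.982 1.538 2.322
vertex -2.646 1.483 2.902
endloop
endfacet
facet normal -0.310 -0.767 -0.562
outer loop
vertex -2.982 1.538 2.322
vertex -2.542 1.711 1.843
vertex -2.36 1.282 2.328
endloop
endfacet
facet normal 0.419 0.060 -0.906
outer loop
vertex -2.542 1.711 1.843
vertex -2.294 2.317 1.998
vertex -1.934 1.763 2.128
endloop
endfacet
facet normal 0.691 0.180 0.700
outer loop
vertex -1.999 1.622 2.783
vertex -1.958 2.262 2.578
vertex -2.398 2.089 3.057
endloop
endfacet
facet normal 0.239 -0.331 0.913
outer loop
vertex -1.999 1.622 2.783
vertex -2.398 2.089 3.057
vertex -2.646 1.483 2.902
endloop
endfacet
facet normal 0.265 -0.861 0.434
outer loop
vertex -1.999 1.622 2.783
vertex -2.646 1.483 2.902
vertex -2.36 1.282 2.328
endloop
endfacet
facet normal 0.731 -0.678 -0.073
outer loop
vertex -1.999 1.622 2.783
vertex -2.36 1.282 2.328
vertex -1.934 1.763 2.128
endloop
endfacet
facet normal 0.995 -0.035 0.091
outer loop
vertex -1.999 1.622 2.783
vertex -1.934 1.763 2.128
vertex -1.958 2.262 2.578
endloop
endfacet
facet normal 0.310 0.767 0.562
outer loop
vertex -2.398 2.089 3.057
vertex -1.958 2.262 2.578
vertex -2.58 2.518 2.572
endloop
endfacet
facet normal -0.419 -0.060 0.906
outer loop
vertex -2.646 1.483 2.902
vertex -2.398 2.089 3.057
vertex -3.006 2.037 2.772
endloop
endfacet
facet normal -0.378 -0.916 0.132
outer loop
vertex -2.36 1.282 2.328
vertex -2.646 1.483 2.902
vertex -2.982 1.538 2.322
endloop
endfacet
facet normal 0.376 -0.620 -0.689
outer loop
vertex -1.934 1.763 2.128
vertex -2.36 1.282 2.328
vertex -2.542 1.711 1.843
endloop
endfacet
facet normal 0.802 0.421 -0.424
outer loop
vertex -1.958 2.262 2.578
vertex -1.934 1.763 2.128
vertex -2.294 2.317 1.998
endloop
endfacet

endsolid


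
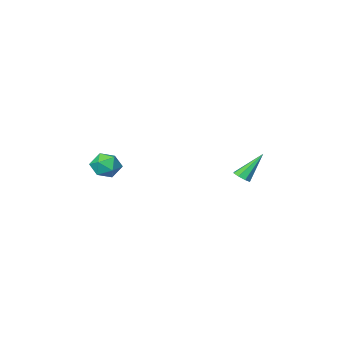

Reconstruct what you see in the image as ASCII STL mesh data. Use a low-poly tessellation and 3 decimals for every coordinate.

solid 
facet normal 0.561 -0.189 -0.806
outer loop
vertex -2.558 -0.673 -1.693
vertex -2.971 -0.962 -1.913
vertex -2.814 -0.435 -1.927
endloop
endfacet
facet normal 0.399 0.824 0.402
outer loop
vertex -2.558 -0.673 -1.693
vertex -2.814 -0.435 -1.927
vertex -4.049 -0.598 -0.367
endloop
endfacet
facet normal 0.563 -0.189 -0.805
outer loop
vertex -2.814 -0.435 -1.927
vertex -2.971 -0.962 -1.913
vertex -3.162 -0.505 -2.154
endloop
endfacet
facet normal -0.175 0.984 -0.036
outer loop
vertex -2.814 -0.435 -1.927
vertex -3.162 -0.505 -2.154
vertex -4.049 -0.598 -0.367
endloop
endfacet
facet normal 0.562 -0.190 -0.805
outer loop
vertex -3.162 -0.505 -2.154
vertex -2.971 -0.962 -1.913
vertex -3.398 -0.843 -2.239
endloop
endfacet
facet normal -0.732 0.595 -0.332
outer loop
vertex -3.162 -0.505 -2.154
vertex -3.398 -0.843 -2.239
vertex -4.049 -0.598 -0.367
endloop
endfacet
facet normal 0.562 -0.190 -0.805
outer loop
vertex -3.398 -0.843 -2.239
vertex -2.971 -0.962 -1.913
vertex -3.384 -1.25 -2.133
endloop
endfacet
facet normal -0.943 -0.114 -0.313
outer loop
vertex -3.398 -0.843 -2.239
vertex -3.384 -1.25 -2.133
vertex -4.049 -0.598 -0.367
endloop
endfacet
facet normal 0.561 -0.189 -0.806
outer loop
vertex -3.384 -1.25 -2.133
vertex -2.971 -0.962 -1.913
vertex -3.128 -1.488 -1.899
endloop
endfacet
facet normal -0.686 -0.728 0.010
outer loop
vertex -3.384 -1.25 -2.133
vertex -3.128 -1.488 -1.899
vertex -4.049 -0.598 -0.367
endloop
endfacet
facet normal 0.561 -0.189 -0.806
outer loop
vertex -3.128 -1.488 -1.899
vertex -2.971 -0.962 -1.913
vertex -2.78 -1.418 -1.673
endloop
endfacet
facet normal -0.112 -0.887 0.448
outer loop
vertex -3.128 -1.488 -1.899
vertex -2.78 -1.418 -1.673
vertex -4.049 -0.598 -0.367
endloop
endfacet
facet normal 0.561 -0.189 -0.806
outer loop
vertex -2.78 -1.418 -1.673
vertex -2.971 -0.962 -1.913
vertex -2.544 -1.08 -1.588
endloop
endfacet
facet normal 0.445 -0.498 0.745
outer loop
vertex -2.78 -1.418 -1.673
vertex -2.544 -1.08 -1.588
vertex -4.049 -0.598 -0.367
endloop
endfacet
facet normal 0.561 -0.189 -0.806
outer loop
vertex -2.544 -1.08 -1.588
vertex -2.971 -0.962 -1.913
vertex -2.558 -0.673 -1.693
endloop
endfacet
facet normal 0.656 0.210 0.725
outer loop
vertex -2.544 -1.08 -1.588
vertex -2.558 -0.673 -1.693
vertex -4.049 -0.598 -0.367
endloop
endfacet
facet normal -0.998 -0.054 -0.021
outer loop
vertex 3.149 -2.725 -0.491
vertex 3.201 -3.542 -0.85
vertex 3.177 -3.444 0.038
endloop
endfacet
facet normal -0.777 0.353 0.521
outer loop
vertex 3.149 -2.725 -0.491
vertex 3.177 -3.444 0.038
vertex 3.65 -2.715 0.249
endloop
endfacet
facet normal -0.388 0.887 0.250
outer loop
vertex 3.149 -2.725 -0.491
vertex 3.65 -2.715 0.249
vertex 3.966 -2.363 -0.509
endloop
endfacet
facet normal -0.368 0.809 -0.458
outer loop
vertex 3.149 -2.725 -0.491
vertex 3.966 -2.363 -0.509
vertex 3.689 -2.874 -1.188
endloop
endfacet
facet normal -0.746 0.228 -0.626
outer loop
vertex 3.149 -2.725 -0.491
vertex 3.689 -2.874 -1.188
vertex 3.201 -3.542 -0.85
endloop
endfacet
facet normal -0.352 -0.042 0.935
outer loop
vertex 3.65 -2.715 0.249
vertex 3.177 -3.444 0.038
vertex 4.011 -3.526 0.348
endloop
endfacet
facet normal -0.709 -0.703 0.058
outer loop
vertex 3.177 -3.444 0.038
vertex 3.201 -3.542 -0.85
vertex 3.734 -4.037 -0.331
endloop
endfacet
facet normal -0.301 -0.246 -0.921
outer loop
vertex 3.201 -3.542 -0.85
vertex 3.689 -2.874 -1.188
vertex 4.05 -3.685 -1.089
endloop
endfacet
facet normal 0.310 0.695 -0.649
outer loop
vertex 3.689 -2.874 -1.188
vertex 3.966 -2.363 -0.509
vertex 4.523 -2.956 -0.878
endloop
endfacet
facet normal 0.278 0.822 0.498
outer loop
vertex 3.966 -2.363 -0.509
vertex 3.65 -2.715 0.249
vertex 4.499 -2.858 0.01
endloop
endfacet
facet normal 0.368 -0.809 0.458
outer loop
vertex 4.551 -3.675 -0.349
vertex 4.011 -3.526 0.348
vertex 3.734 -4.037 -0.331
endloop
endfacet
facet normal 0.388 -0.887 -0.250
outer loop
vertex 4.551 -3.675 -0.349
vertex 3.734 -4.037 -0.331
vertex 4.05 -3.685 -1.089
endloop
endfacet
facet normal 0.777 -0.353 -0.521
outer loop
vertex 4.551 -3.675 -0.349
vertex 4.05 -3.685 -1.089
vertex 4.523 -2.956 -0.878
endloop
endfacet
facet normal 0.998 0.054 0.021
outer loop
vertex 4.551 -3.675 -0.349
vertex 4.523 -2.956 -0.878
vertex 4.499 -2.858 0.01
endloop
endfacet
facet normal 0.746 -0.228 0.626
outer loop
vertex 4.551 -3.675 -0.349
vertex 4.499 -2.858 0.01
vertex 4.011 -3.526 0.348
endloop
endfacet
facet normal -0.310 -0.695 0.649
outer loop
vertex 3.734 -4.037 -0.331
vertex 4.011 -3.526 0.348
vertex 3.177 -3.444 0.038
endloop
endfacet
facet normal -0.278 -0.822 -0.498
outer loop
vertex 4.05 -3.685 -1.089
vertex 3.734 -4.037 -0.331
vertex 3.201 -3.542 -0.85
endloop
endfacet
facet normal 0.352 0.042 -0.935
outer loop
vertex 4.523 -2.956 -0.878
vertex 4.05 -3.685 -1.089
vertex 3.689 -2.874 -1.188
endloop
endfacet
facet normal 0.709 0.703 -0.058
outer loop
vertex 4.499 -2.858 0.01
vertex 4.523 -2.956 -0.878
vertex 3.966 -2.363 -0.509
endloop
endfacet
facet normal 0.301 0.246 0.921
outer loop
vertex 4.011 -3.526 0.348
vertex 4.499 -2.858 0.01
vertex 3.65 -2.715 0.249
endloop
endfacet

endsolid


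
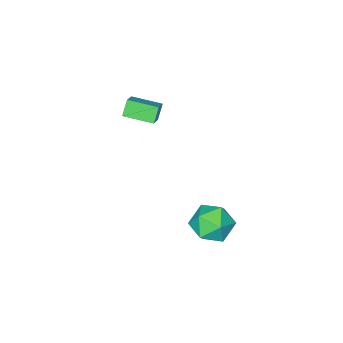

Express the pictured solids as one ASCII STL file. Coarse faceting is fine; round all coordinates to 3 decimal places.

solid 
facet normal 0.201 0.332 0.922
outer loop
vertex -0.609 3.808 0.462
vertex -1.346 3.006 0.911
vertex -0.209 2.741 0.759
endloop
endfacet
facet normal 0.762 0.422 0.491
outer loop
vertex -0.609 3.808 0.462
vertex -0.209 2.741 0.759
vertex 0.153 3.249 -0.24
endloop
endfacet
facet normal 0.555 0.830 -0.058
outer loop
vertex -0.609 3.808 0.462
vertex 0.153 3.249 -0.24
vertex -0.761 3.828 -0.706
endloop
endfacet
facet normal -0.134 0.990 0.034
outer loop
vertex -0.609 3.808 0.462
vertex -0.761 3.828 -0.706
vertex -1.687 3.678 0.006
endloop
endfacet
facet normal -0.353 0.683 0.640
outer loop
vertex -0.609 3.808 0.462
vertex -1.687 3.678 0.006
vertex -1.346 3.006 0.911
endloop
endfacet
facet normal 0.948 -0.217 0.233
outer loop
vertex 0.153 3.249 -0.24
vertex -0.209 2.741 0.759
vertex -0.113 2.102 -0.226
endloop
endfacet
facet normal 0.040 -0.364 0.931
outer loop
vertex -0.209 2.741 0.759
vertex -1.346 3.006 0.911
vertex -1.039 1.952 0.486
endloop
endfacet
facet normal -0.856 0.204 0.474
outer loop
vertex -1.346 3.006 0.911
vertex -1.687 3.678 0.006
vertex -1.953 2.531 0.02
endloop
endfacet
facet normal -0.502 0.703 -0.505
outer loop
vertex -1.687 3.678 0.006
vertex -0.761 3.828 -0.706
vertex -1.591 3.039 -0.979
endloop
endfacet
facet normal 0.614 0.442 -0.654
outer loop
vertex -0.761 3.828 -0.706
vertex 0.153 3.249 -0.24
vertex -0.454 2.774 -1.131
endloop
endfacet
facet normal 0.134 -0.990 -0.034
outer loop
vertex -1.191 1.972 -0.682
vertex -0.113 2.102 -0.226
vertex -1.039 1.952 0.486
endloop
endfacet
facet normal -0.555 -0.830 0.058
outer loop
vertex -1.191 1.972 -0.682
vertex -1.039 1.952 0.486
vertex -1.953 2.531 0.02
endloop
endfacet
facet normal -0.762 -0.422 -0.491
outer loop
vertex -1.191 1.972 -0.682
vertex -1.953 2.531 0.02
vertex -1.591 3.039 -0.979
endloop
endfacet
facet normal -0.201 -0.332 -0.922
outer loop
vertex -1.191 1.972 -0.682
vertex -1.591 3.039 -0.979
vertex -0.454 2.774 -1.131
endloop
endfacet
facet normal 0.353 -0.683 -0.640
outer loop
vertex -1.191 1.972 -0.682
vertex -0.454 2.774 -1.131
vertex -0.113 2.102 -0.226
endloop
endfacet
facet normal 0.502 -0.703 0.505
outer loop
vertex -1.039 1.952 0.486
vertex -0.113 2.102 -0.226
vertex -0.209 2.741 0.759
endloop
endfacet
facet normal -0.614 -0.442 0.654
outer loop
vertex -1.953 2.531 0.02
vertex -1.039 1.952 0.486
vertex -1.346 3.006 0.911
endloop
endfacet
facet normal -0.948 0.217 -0.233
outer loop
vertex -1.591 3.039 -0.979
vertex -1.953 2.531 0.02
vertex -1.687 3.678 0.006
endloop
endfacet
facet normal -0.040 0.364 -0.931
outer loop
vertex -0.454 2.774 -1.131
vertex -1.591 3.039 -0.979
vertex -0.761 3.828 -0.706
endloop
endfacet
facet normal 0.856 -0.204 -0.474
outer loop
vertex -0.113 2.102 -0.226
vertex -0.454 2.774 -1.131
vertex 0.153 3.249 -0.24
endloop
endfacet
facet normal -0.564 0.816 -0.125
outer loop
vertex -1.916 -2.183 4.394
vertex -1.45 -1.986 3.578
vertex -2.63 -2.761 3.846
endloop
endfacet
facet normal -0.486 -0.205 0.850
outer loop
vertex -1.75 -4.034 4.042
vertex -1.916 -2.183 4.394
vertex -2.63 -2.761 3.846
endloop
endfacet
facet normal -0.564 0.816 -0.125
outer loop
vertex -2.63 -2.761 3.846
vertex -1.45 -1.986 3.578
vertex -2.164 -2.564 3.03
endloop
endfacet
facet normal -0.668 -0.540 -0.512
outer loop
vertex -2.164 -2.564 3.03
vertex -1.75 -4.034 4.042
vertex -2.63 -2.761 3.846
endloop
endfacet
facet normal 0.668 0.540 0.512
outer loop
vertex -1.916 -2.183 4.394
vertex -0.57 -3.259 3.774
vertex -1.45 -1.986 3.578
endloop
endfacet
facet normal -0.486 -0.205 0.850
outer loop
vertex -1.036 -3.456 4.59
vertex -1.916 -2.183 4.394
vertex -1.75 -4.034 4.042
endloop
endfacet
facet normal 0.668 0.540 0.512
outer loop
vertex -1.036 -3.456 4.59
vertex -0.57 -3.259 3.774
vertex -1.916 -2.183 4.394
endloop
endfacet
facet normal 0.486 0.205 -0.850
outer loop
vertex -1.45 -1.986 3.578
vertex -0.57 -3.259 3.774
vertex -2.164 -2.564 3.03
endloop
endfacet
facet normal -0.668 -0.540 -0.512
outer loop
vertex -1.284 -3.837 3.226
vertex -1.75 -4.034 4.042
vertex -2.164 -2.564 3.03
endloop
endfacet
facet normal 0.486 0.205 -0.850
outer loop
vertex -2.164 -2.564 3.03
vertex -0.57 -3.259 3.774
vertex -1.284 -3.837 3.226
endloop
endfacet
facet normal 0.564 -0.816 0.125
outer loop
vertex -1.284 -3.837 3.226
vertex -1.036 -3.456 4.59
vertex -1.75 -4.034 4.042
endloop
endfacet
facet normal 0.564 -0.816 0.125
outer loop
vertex -0.57 -3.259 3.774
vertex -1.036 -3.456 4.59
vertex -1.284 -3.837 3.226
endloop
endfacet

endsolid


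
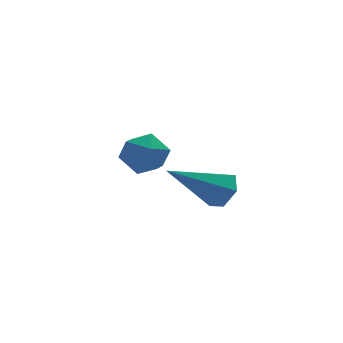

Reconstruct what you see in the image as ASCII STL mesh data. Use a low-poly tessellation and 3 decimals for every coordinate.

solid 
facet normal 0.830 0.082 -0.551
outer loop
vertex 1.891 -0.745 2.784
vertex 1.537 -0.742 2.251
vertex 1.678 -0.191 2.545
endloop
endfacet
facet normal 0.199 0.452 0.870
outer loop
vertex 1.891 -0.745 2.784
vertex 1.678 -0.191 2.545
vertex -0.057 -0.898 3.309
endloop
endfacet
facet normal 0.830 0.082 -0.551
outer loop
vertex 1.678 -0.191 2.545
vertex 1.537 -0.742 2.251
vertex 1.324 -0.188 2.012
endloop
endfacet
facet normal -0.293 0.935 0.200
outer loop
vertex 1.678 -0.191 2.545
vertex 1.324 -0.188 2.012
vertex -0.057 -0.898 3.309
endloop
endfacet
facet normal 0.831 0.082 -0.551
outer loop
vertex 1.324 -0.188 2.012
vertex 1.537 -0.742 2.251
vertex 1.183 -0.738 1.718
endloop
endfacet
facet normal -0.722 0.461 -0.516
outer loop
vertex 1.324 -0.188 2.012
vertex 1.183 -0.738 1.718
vertex -0.057 -0.898 3.309
endloop
endfacet
facet normal 0.831 0.082 -0.551
outer loop
vertex 1.183 -0.738 1.718
vertex 1.537 -0.742 2.251
vertex 1.396 -1.292 1.957
endloop
endfacet
facet normal -0.660 -0.497 -0.564
outer loop
vertex 1.183 -0.738 1.718
vertex 1.396 -1.292 1.957
vertex -0.057 -0.898 3.309
endloop
endfacet
facet normal 0.830 0.082 -0.552
outer loop
vertex 1.396 -1.292 1.957
vertex 1.537 -0.742 2.251
vertex 1.75 -1.296 2.489
endloop
endfacet
facet normal -0.168 -0.980 0.105
outer loop
vertex 1.396 -1.292 1.957
vertex 1.75 -1.296 2.489
vertex -0.057 -0.898 3.309
endloop
endfacet
facet normal 0.830 0.083 -0.551
outer loop
vertex 1.75 -1.296 2.489
vertex 1.537 -0.742 2.251
vertex 1.891 -0.745 2.784
endloop
endfacet
facet normal 0.261 -0.507 0.822
outer loop
vertex 1.75 -1.296 2.489
vertex 1.891 -0.745 2.784
vertex -0.057 -0.898 3.309
endloop
endfacet
facet normal 0.219 0.974 -0.064
outer loop
vertex 0.289 3.189 1.729
vertex 0.116 3.279 2.504
vertex 0.861 3.097 2.28
endloop
endfacet
facet normal 0.606 0.594 -0.530
outer loop
vertex 0.289 3.189 1.729
vertex 0.861 3.097 2.28
vertex 0.816 2.592 1.662
endloop
endfacet
facet normal 0.155 0.244 -0.957
outer loop
vertex 0.289 3.189 1.729
vertex 0.816 2.592 1.662
vertex 0.044 2.462 1.504
endloop
endfacet
facet normal -0.512 0.407 -0.757
outer loop
vertex 0.289 3.189 1.729
vertex 0.044 2.462 1.504
vertex -0.389 2.887 2.025
endloop
endfacet
facet normal -0.471 0.858 -0.205
outer loop
vertex 0.289 3.189 1.729
vertex -0.389 2.887 2.025
vertex 0.116 3.279 2.504
endloop
endfacet
facet normal 0.980 0.111 -0.162
outer loop
vertex 0.816 2.592 1.662
vertex 0.861 3.097 2.28
vertex 0.969 2.313 2.395
endloop
endfacet
facet normal 0.355 0.725 0.590
outer loop
vertex 0.861 3.097 2.28
vertex 0.116 3.279 2.504
vertex 0.536 2.738 2.916
endloop
endfacet
facet normal -0.761 0.537 0.363
outer loop
vertex 0.116 3.279 2.504
vertex -0.389 2.887 2.025
vertex -0.236 2.608 2.758
endloop
endfacet
facet normal -0.826 -0.192 -0.530
outer loop
vertex -0.389 2.887 2.025
vertex 0.044 2.462 1.504
vertex -0.281 2.103 2.14
endloop
endfacet
facet normal 0.251 -0.455 -0.854
outer loop
vertex 0.044 2.462 1.504
vertex 0.816 2.592 1.662
vertex 0.464 1.921 1.916
endloop
endfacet
facet normal 0.512 -0.407 0.757
outer loop
vertex 0.291 2.011 2.691
vertex 0.969 2.313 2.395
vertex 0.536 2.738 2.916
endloop
endfacet
facet normal -0.155 -0.244 0.957
outer loop
vertex 0.291 2.011 2.691
vertex 0.536 2.738 2.916
vertex -0.236 2.608 2.758
endloop
endfacet
facet normal -0.606 -0.594 0.530
outer loop
vertex 0.291 2.011 2.691
vertex -0.236 2.608 2.758
vertex -0.281 2.103 2.14
endloop
endfacet
facet normal -0.219 -0.974 0.064
outer loop
vertex 0.291 2.011 2.691
vertex -0.281 2.103 2.14
vertex 0.464 1.921 1.916
endloop
endfacet
facet normal 0.471 -0.858 0.205
outer loop
vertex 0.291 2.011 2.691
vertex 0.464 1.921 1.916
vertex 0.969 2.313 2.395
endloop
endfacet
facet normal 0.826 0.192 0.530
outer loop
vertex 0.536 2.738 2.916
vertex 0.969 2.313 2.395
vertex 0.861 3.097 2.28
endloop
endfacet
facet normal -0.251 0.455 0.854
outer loop
vertex -0.236 2.608 2.758
vertex 0.536 2.738 2.916
vertex 0.116 3.279 2.504
endloop
endfacet
facet normal -0.980 -0.111 0.162
outer loop
vertex -0.281 2.103 2.14
vertex -0.236 2.608 2.758
vertex -0.389 2.887 2.025
endloop
endfacet
facet normal -0.355 -0.725 -0.590
outer loop
vertex 0.464 1.921 1.916
vertex -0.281 2.103 2.14
vertex 0.044 2.462 1.504
endloop
endfacet
facet normal 0.761 -0.537 -0.363
outer loop
vertex 0.969 2.313 2.395
vertex 0.464 1.921 1.916
vertex 0.816 2.592 1.662
endloop
endfacet

endsolid


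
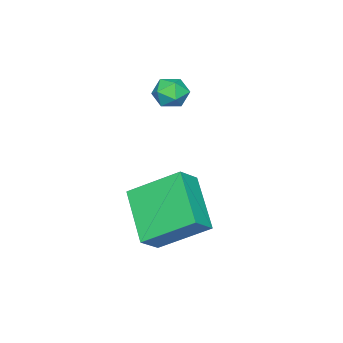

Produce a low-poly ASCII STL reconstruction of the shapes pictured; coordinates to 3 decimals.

solid 
facet normal -0.505 0.752 -0.424
outer loop
vertex 0.511 1.82 1.916
vertex -0.03 1.581 2.136
vertex 0.296 1.995 2.483
endloop
endfacet
facet normal 0.152 0.959 -0.238
outer loop
vertex 0.511 1.82 1.916
vertex 0.296 1.995 2.483
vertex 0.911 1.877 2.4
endloop
endfacet
facet normal 0.619 0.536 -0.575
outer loop
vertex 0.511 1.82 1.916
vertex 0.911 1.877 2.4
vertex 0.964 1.39 2.003
endloop
endfacet
facet normal 0.250 0.068 -0.966
outer loop
vertex 0.511 1.82 1.916
vertex 0.964 1.39 2.003
vertex 0.383 1.207 1.84
endloop
endfacet
facet normal -0.444 0.201 -0.873
outer loop
vertex 0.511 1.82 1.916
vertex 0.383 1.207 1.84
vertex -0.03 1.581 2.136
endloop
endfacet
facet normal 0.227 0.856 0.464
outer loop
vertex 0.911 1.877 2.4
vertex 0.296 1.995 2.483
vertex 0.617 1.673 2.92
endloop
endfacet
facet normal -0.837 0.521 0.165
outer loop
vertex 0.296 1.995 2.483
vertex -0.03 1.581 2.136
vertex 0.036 1.49 2.757
endloop
endfacet
facet normal -0.739 -0.370 -0.563
outer loop
vertex -0.03 1.581 2.136
vertex 0.383 1.207 1.84
vertex 0.089 1.003 2.36
endloop
endfacet
facet normal 0.385 -0.585 -0.714
outer loop
vertex 0.383 1.207 1.84
vertex 0.964 1.39 2.003
vertex 0.704 0.885 2.277
endloop
endfacet
facet normal 0.982 0.171 -0.079
outer loop
vertex 0.964 1.39 2.003
vertex 0.911 1.877 2.4
vertex 1.03 1.299 2.624
endloop
endfacet
facet normal -0.250 -0.068 0.966
outer loop
vertex 0.489 1.06 2.844
vertex 0.617 1.673 2.92
vertex 0.036 1.49 2.757
endloop
endfacet
facet normal -0.619 -0.536 0.575
outer loop
vertex 0.489 1.06 2.844
vertex 0.036 1.49 2.757
vertex 0.089 1.003 2.36
endloop
endfacet
facet normal -0.152 -0.959 0.238
outer loop
vertex 0.489 1.06 2.844
vertex 0.089 1.003 2.36
vertex 0.704 0.885 2.277
endloop
endfacet
facet normal 0.505 -0.752 0.424
outer loop
vertex 0.489 1.06 2.844
vertex 0.704 0.885 2.277
vertex 1.03 1.299 2.624
endloop
endfacet
facet normal 0.444 -0.201 0.873
outer loop
vertex 0.489 1.06 2.844
vertex 1.03 1.299 2.624
vertex 0.617 1.673 2.92
endloop
endfacet
facet normal -0.385 0.585 0.714
outer loop
vertex 0.036 1.49 2.757
vertex 0.617 1.673 2.92
vertex 0.296 1.995 2.483
endloop
endfacet
facet normal -0.982 -0.171 0.079
outer loop
vertex 0.089 1.003 2.36
vertex 0.036 1.49 2.757
vertex -0.03 1.581 2.136
endloop
endfacet
facet normal -0.227 -0.856 -0.464
outer loop
vertex 0.704 0.885 2.277
vertex 0.089 1.003 2.36
vertex 0.383 1.207 1.84
endloop
endfacet
facet normal 0.837 -0.521 -0.165
outer loop
vertex 1.03 1.299 2.624
vertex 0.704 0.885 2.277
vertex 0.964 1.39 2.003
endloop
endfacet
facet normal 0.739 0.370 0.563
outer loop
vertex 0.617 1.673 2.92
vertex 1.03 1.299 2.624
vertex 0.911 1.877 2.4
endloop
endfacet
facet normal -0.574 -0.611 0.545
outer loop
vertex 2.847 3.237 0.76
vertex 2.143 3.369 0.167
vertex 3.434 1.774 -0.263
endloop
endfacet
facet normal 0.757 -0.142 0.638
outer loop
vertex 4.577 2.991 -1.347
vertex 2.847 3.237 0.76
vertex 3.434 1.774 -0.263
endloop
endfacet
facet normal -0.574 -0.612 0.544
outer loop
vertex 3.434 1.774 -0.263
vertex 2.143 3.369 0.167
vertex 2.731 1.906 -0.857
endloop
endfacet
facet normal 0.313 -0.779 -0.544
outer loop
vertex 2.731 1.906 -0.857
vertex 4.577 2.991 -1.347
vertex 3.434 1.774 -0.263
endloop
endfacet
facet normal -0.313 0.778 0.544
outer loop
vertex 2.847 3.237 0.76
vertex 3.286 4.586 -0.917
vertex 2.143 3.369 0.167
endloop
endfacet
facet normal 0.757 -0.142 0.638
outer loop
vertex 3.989 4.454 -0.323
vertex 2.847 3.237 0.76
vertex 4.577 2.991 -1.347
endloop
endfacet
facet normal -0.314 0.778 0.544
outer loop
vertex 3.989 4.454 -0.323
vertex 3.286 4.586 -0.917
vertex 2.847 3.237 0.76
endloop
endfacet
facet normal -0.757 0.142 -0.638
outer loop
vertex 2.143 3.369 0.167
vertex 3.286 4.586 -0.917
vertex 2.731 1.906 -0.857
endloop
endfacet
facet normal 0.313 -0.778 -0.545
outer loop
vertex 3.873 3.123 -1.94
vertex 4.577 2.991 -1.347
vertex 2.731 1.906 -0.857
endloop
endfacet
facet normal -0.757 0.142 -0.638
outer loop
vertex 2.731 1.906 -0.857
vertex 3.286 4.586 -0.917
vertex 3.873 3.123 -1.94
endloop
endfacet
facet normal 0.574 0.612 -0.545
outer loop
vertex 3.873 3.123 -1.94
vertex 3.989 4.454 -0.323
vertex 4.577 2.991 -1.347
endloop
endfacet
facet normal 0.575 0.611 -0.544
outer loop
vertex 3.286 4.586 -0.917
vertex 3.989 4.454 -0.323
vertex 3.873 3.123 -1.94
endloop
endfacet

endsolid


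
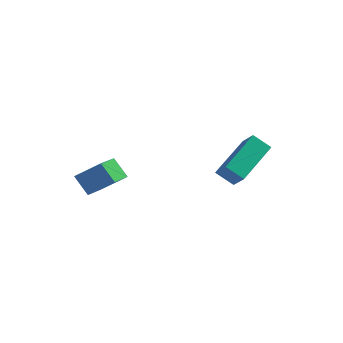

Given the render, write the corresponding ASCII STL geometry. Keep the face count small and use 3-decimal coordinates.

solid 
facet normal -0.783 -0.015 0.622
outer loop
vertex 0.477 0.434 -2.669
vertex 1.097 2.332 -1.844
vertex -0.009 0.855 -3.27
endloop
endfacet
facet normal -0.288 -0.878 -0.382
outer loop
vertex 0.703 0.868 -3.836
vertex 0.477 0.434 -2.669
vertex -0.009 0.855 -3.27
endloop
endfacet
facet normal -0.783 -0.015 0.622
outer loop
vertex -0.009 0.855 -3.27
vertex 1.097 2.332 -1.844
vertex 0.611 2.752 -2.445
endloop
endfacet
facet normal -0.552 0.478 -0.683
outer loop
vertex 0.611 2.752 -2.445
vertex 0.703 0.868 -3.836
vertex -0.009 0.855 -3.27
endloop
endfacet
facet normal 0.552 -0.477 0.684
outer loop
vertex 0.477 0.434 -2.669
vertex 1.809 2.345 -2.41
vertex 1.097 2.332 -1.844
endloop
endfacet
facet normal -0.287 -0.879 -0.382
outer loop
vertex 1.189 0.448 -3.235
vertex 0.477 0.434 -2.669
vertex 0.703 0.868 -3.836
endloop
endfacet
facet normal 0.552 -0.478 0.683
outer loop
vertex 1.189 0.448 -3.235
vertex 1.809 2.345 -2.41
vertex 0.477 0.434 -2.669
endloop
endfacet
facet normal 0.287 0.879 0.382
outer loop
vertex 1.097 2.332 -1.844
vertex 1.809 2.345 -2.41
vertex 0.611 2.752 -2.445
endloop
endfacet
facet normal -0.553 0.477 -0.683
outer loop
vertex 1.323 2.766 -3.011
vertex 0.703 0.868 -3.836
vertex 0.611 2.752 -2.445
endloop
endfacet
facet normal 0.287 0.878 0.383
outer loop
vertex 0.611 2.752 -2.445
vertex 1.809 2.345 -2.41
vertex 1.323 2.766 -3.011
endloop
endfacet
facet normal 0.783 0.015 -0.622
outer loop
vertex 1.323 2.766 -3.011
vertex 1.189 0.448 -3.235
vertex 0.703 0.868 -3.836
endloop
endfacet
facet normal 0.783 0.015 -0.622
outer loop
vertex 1.809 2.345 -2.41
vertex 1.189 0.448 -3.235
vertex 1.323 2.766 -3.011
endloop
endfacet
facet normal -0.601 0.274 0.751
outer loop
vertex -3.254 -3.096 -1.182
vertex -3.115 -1.954 -1.487
vertex -4.234 -3.178 -1.937
endloop
endfacet
facet normal -0.117 -0.960 0.256
outer loop
vertex -3.645 -3.446 -2.673
vertex -3.254 -3.096 -1.182
vertex -4.234 -3.178 -1.937
endloop
endfacet
facet normal -0.601 0.274 0.751
outer loop
vertex -4.234 -3.178 -1.937
vertex -3.115 -1.954 -1.487
vertex -4.095 -2.036 -2.242
endloop
endfacet
facet normal -0.791 -0.066 -0.609
outer loop
vertex -4.095 -2.036 -2.242
vertex -3.645 -3.446 -2.673
vertex -4.234 -3.178 -1.937
endloop
endfacet
facet normal 0.791 0.066 0.609
outer loop
vertex -3.254 -3.096 -1.182
vertex -2.526 -2.222 -2.223
vertex -3.115 -1.954 -1.487
endloop
endfacet
facet normal -0.117 -0.960 0.256
outer loop
vertex -2.665 -3.364 -1.918
vertex -3.254 -3.096 -1.182
vertex -3.645 -3.446 -2.673
endloop
endfacet
facet normal 0.791 0.066 0.609
outer loop
vertex -2.665 -3.364 -1.918
vertex -2.526 -2.222 -2.223
vertex -3.254 -3.096 -1.182
endloop
endfacet
facet normal 0.117 0.960 -0.256
outer loop
vertex -3.115 -1.954 -1.487
vertex -2.526 -2.222 -2.223
vertex -4.095 -2.036 -2.242
endloop
endfacet
facet normal -0.791 -0.066 -0.609
outer loop
vertex -3.506 -2.304 -2.978
vertex -3.645 -3.446 -2.673
vertex -4.095 -2.036 -2.242
endloop
endfacet
facet normal 0.117 0.960 -0.256
outer loop
vertex -4.095 -2.036 -2.242
vertex -2.526 -2.222 -2.223
vertex -3.506 -2.304 -2.978
endloop
endfacet
facet normal 0.601 -0.274 -0.751
outer loop
vertex -3.506 -2.304 -2.978
vertex -2.665 -3.364 -1.918
vertex -3.645 -3.446 -2.673
endloop
endfacet
facet normal 0.601 -0.274 -0.751
outer loop
vertex -2.526 -2.222 -2.223
vertex -2.665 -3.364 -1.918
vertex -3.506 -2.304 -2.978
endloop
endfacet

endsolid


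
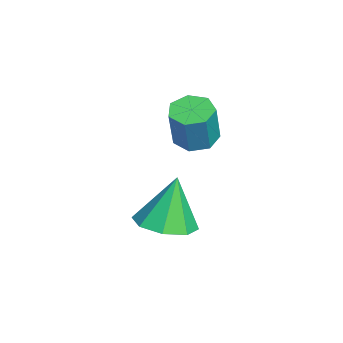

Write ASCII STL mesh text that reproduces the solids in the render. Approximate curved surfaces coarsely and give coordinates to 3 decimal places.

solid 
facet normal 0.222 -0.200 -0.954
outer loop
vertex 3.112 -1.028 -3.402
vertex 2.477 -0.214 -3.72
vertex 3.52 -0.311 -3.457
endloop
endfacet
facet normal 0.647 -0.315 0.694
outer loop
vertex 3.112 -1.028 -3.402
vertex 3.52 -0.311 -3.457
vertex 2.043 0.174 -1.86
endloop
endfacet
facet normal 0.222 -0.199 -0.954
outer loop
vertex 3.52 -0.311 -3.457
vertex 2.477 -0.214 -3.72
vertex 3.317 0.463 -3.666
endloop
endfacet
facet normal 0.738 0.349 0.577
outer loop
vertex 3.52 -0.311 -3.457
vertex 3.317 0.463 -3.666
vertex 2.043 0.174 -1.86
endloop
endfacet
facet normal 0.222 -0.200 -0.954
outer loop
vertex 3.317 0.463 -3.666
vertex 2.477 -0.214 -3.72
vertex 2.622 0.84 -3.907
endloop
endfacet
facet normal 0.338 0.863 0.376
outer loop
vertex 3.317 0.463 -3.666
vertex 2.622 0.84 -3.907
vertex 2.043 0.174 -1.86
endloop
endfacet
facet normal 0.223 -0.200 -0.954
outer loop
vertex 2.622 0.84 -3.907
vertex 2.477 -0.214 -3.72
vertex 1.842 0.599 -4.039
endloop
endfacet
facet normal -0.321 0.924 0.210
outer loop
vertex 2.622 0.84 -3.907
vertex 1.842 0.599 -4.039
vertex 2.043 0.174 -1.86
endloop
endfacet
facet normal 0.223 -0.200 -0.954
outer loop
vertex 1.842 0.599 -4.039
vertex 2.477 -0.214 -3.72
vertex 1.434 -0.118 -3.984
endloop
endfacet
facet normal -0.850 0.497 0.175
outer loop
vertex 1.842 0.599 -4.039
vertex 1.434 -0.118 -3.984
vertex 2.043 0.174 -1.86
endloop
endfacet
facet normal 0.223 -0.199 -0.954
outer loop
vertex 1.434 -0.118 -3.984
vertex 2.477 -0.214 -3.72
vertex 1.637 -0.891 -3.775
endloop
endfacet
facet normal -0.941 -0.168 0.293
outer loop
vertex 1.434 -0.118 -3.984
vertex 1.637 -0.891 -3.775
vertex 2.043 0.174 -1.86
endloop
endfacet
facet normal 0.223 -0.199 -0.954
outer loop
vertex 1.637 -0.891 -3.775
vertex 2.477 -0.214 -3.72
vertex 2.332 -1.268 -3.534
endloop
endfacet
facet normal -0.541 -0.681 0.494
outer loop
vertex 1.637 -0.891 -3.775
vertex 2.332 -1.268 -3.534
vertex 2.043 0.174 -1.86
endloop
endfacet
facet normal 0.223 -0.199 -0.954
outer loop
vertex 2.332 -1.268 -3.534
vertex 2.477 -0.214 -3.72
vertex 3.112 -1.028 -3.402
endloop
endfacet
facet normal 0.117 -0.742 0.660
outer loop
vertex 2.332 -1.268 -3.534
vertex 3.112 -1.028 -3.402
vertex 2.043 0.174 -1.86
endloop
endfacet
facet normal -0.297 0.095 -0.950
outer loop
vertex 1.855 0.54 -0.77
vertex 1.163 0.777 -0.53
vertex 1.788 1.199 -0.683
endloop
endfacet
facet normal 0.950 0.134 -0.283
outer loop
vertex 1.855 0.54 -0.77
vertex 1.788 1.199 -0.683
vertex 2.33 0.387 0.75
endloop
endfacet
facet normal 0.950 0.134 -0.283
outer loop
vertex 2.33 0.387 0.75
vertex 1.788 1.199 -0.683
vertex 2.263 1.046 0.838
endloop
endfacet
facet normal 0.296 -0.097 0.950
outer loop
vertex 2.33 0.387 0.75
vertex 2.263 1.046 0.838
vertex 1.637 0.623 0.99
endloop
endfacet
facet normal -0.297 0.096 -0.950
outer loop
vertex 1.788 1.199 -0.683
vertex 1.163 0.777 -0.53
vertex 1.25 1.54 -0.48
endloop
endfacet
facet normal 0.514 0.855 -0.074
outer loop
vertex 1.788 1.199 -0.683
vertex 1.25 1.54 -0.48
vertex 2.263 1.046 0.838
endloop
endfacet
facet normal 0.514 0.855 -0.075
outer loop
vertex 2.263 1.046 0.838
vertex 1.25 1.54 -0.48
vertex 1.725 1.387 1.04
endloop
endfacet
facet normal 0.296 -0.096 0.950
outer loop
vertex 2.263 1.046 0.838
vertex 1.725 1.387 1.04
vertex 1.637 0.623 0.99
endloop
endfacet
facet normal -0.297 0.096 -0.950
outer loop
vertex 1.25 1.54 -0.48
vertex 1.163 0.777 -0.53
vertex 0.646 1.306 -0.315
endloop
endfacet
facet normal -0.309 0.932 0.190
outer loop
vertex 1.25 1.54 -0.48
vertex 0.646 1.306 -0.315
vertex 1.725 1.387 1.04
endloop
endfacet
facet normal -0.309 0.932 0.190
outer loop
vertex 1.725 1.387 1.04
vertex 0.646 1.306 -0.315
vertex 1.121 1.153 1.205
endloop
endfacet
facet normal 0.297 -0.096 0.950
outer loop
vertex 1.725 1.387 1.04
vertex 1.121 1.153 1.205
vertex 1.637 0.623 0.99
endloop
endfacet
facet normal -0.297 0.096 -0.950
outer loop
vertex 0.646 1.306 -0.315
vertex 1.163 0.777 -0.53
vertex 0.431 0.673 -0.312
endloop
endfacet
facet normal -0.899 0.307 0.312
outer loop
vertex 0.646 1.306 -0.315
vertex 0.431 0.673 -0.312
vertex 1.121 1.153 1.205
endloop
endfacet
facet normal -0.899 0.307 0.312
outer loop
vertex 1.121 1.153 1.205
vertex 0.431 0.673 -0.312
vertex 0.906 0.52 1.208
endloop
endfacet
facet normal 0.297 -0.096 0.950
outer loop
vertex 1.121 1.153 1.205
vertex 0.906 0.52 1.208
vertex 1.637 0.623 0.99
endloop
endfacet
facet normal -0.297 0.096 -0.950
outer loop
vertex 0.431 0.673 -0.312
vertex 1.163 0.777 -0.53
vertex 0.767 0.119 -0.473
endloop
endfacet
facet normal -0.811 -0.550 0.198
outer loop
vertex 0.431 0.673 -0.312
vertex 0.767 0.119 -0.473
vertex 0.906 0.52 1.208
endloop
endfacet
facet normal -0.812 -0.549 0.198
outer loop
vertex 0.906 0.52 1.208
vertex 0.767 0.119 -0.473
vertex 1.242 -0.035 1.047
endloop
endfacet
facet normal 0.297 -0.096 0.950
outer loop
vertex 0.906 0.52 1.208
vertex 1.242 -0.035 1.047
vertex 1.637 0.623 0.99
endloop
endfacet
facet normal -0.297 0.096 -0.950
outer loop
vertex 0.767 0.119 -0.473
vertex 1.163 0.777 -0.53
vertex 1.401 0.059 -0.677
endloop
endfacet
facet normal -0.115 -0.991 -0.065
outer loop
vertex 0.767 0.119 -0.473
vertex 1.401 0.059 -0.677
vertex 1.242 -0.035 1.047
endloop
endfacet
facet normal -0.113 -0.991 -0.064
outer loop
vertex 1.242 -0.035 1.047
vertex 1.401 0.059 -0.677
vertex 1.875 -0.094 0.843
endloop
endfacet
facet normal 0.297 -0.096 0.950
outer loop
vertex 1.242 -0.035 1.047
vertex 1.875 -0.094 0.843
vertex 1.637 0.623 0.99
endloop
endfacet
facet normal -0.297 0.096 -0.950
outer loop
vertex 1.401 0.059 -0.677
vertex 1.163 0.777 -0.53
vertex 1.855 0.54 -0.77
endloop
endfacet
facet normal 0.671 -0.687 -0.278
outer loop
vertex 1.401 0.059 -0.677
vertex 1.855 0.54 -0.77
vertex 1.875 -0.094 0.843
endloop
endfacet
facet normal 0.670 -0.688 -0.279
outer loop
vertex 1.875 -0.094 0.843
vertex 1.855 0.54 -0.77
vertex 2.33 0.387 0.75
endloop
endfacet
facet normal 0.296 -0.096 0.950
outer loop
vertex 1.875 -0.094 0.843
vertex 2.33 0.387 0.75
vertex 1.637 0.623 0.99
endloop
endfacet

endsolid


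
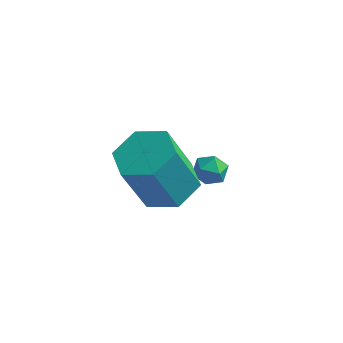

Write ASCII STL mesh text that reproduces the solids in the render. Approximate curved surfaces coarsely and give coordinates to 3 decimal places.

solid 
facet normal -0.295 0.907 -0.301
outer loop
vertex -1.583 1.059 -0.604
vertex -2.212 0.897 -0.475
vertex -1.839 1.175 -0.004
endloop
endfacet
facet normal 0.361 0.932 -0.026
outer loop
vertex -1.583 1.059 -0.604
vertex -1.839 1.175 -0.004
vertex -1.224 0.935 -0.061
endloop
endfacet
facet normal 0.776 0.486 -0.402
outer loop
vertex -1.583 1.059 -0.604
vertex -1.224 0.935 -0.061
vertex -1.218 0.507 -0.567
endloop
endfacet
facet normal 0.374 0.187 -0.908
outer loop
vertex -1.583 1.059 -0.604
vertex -1.218 0.507 -0.567
vertex -1.828 0.484 -0.823
endloop
endfacet
facet normal -0.289 0.446 -0.847
outer loop
vertex -1.583 1.059 -0.604
vertex -1.828 0.484 -0.823
vertex -2.212 0.897 -0.475
endloop
endfacet
facet normal 0.329 0.690 0.645
outer loop
vertex -1.224 0.935 -0.061
vertex -1.839 1.175 -0.004
vertex -1.632 0.696 0.403
endloop
endfacet
facet normal -0.734 0.649 0.198
outer loop
vertex -1.839 1.175 -0.004
vertex -2.212 0.897 -0.475
vertex -2.242 0.673 0.147
endloop
endfacet
facet normal -0.723 -0.095 -0.685
outer loop
vertex -2.212 0.897 -0.475
vertex -1.828 0.484 -0.823
vertex -2.236 0.245 -0.359
endloop
endfacet
facet normal 0.348 -0.515 -0.783
outer loop
vertex -1.828 0.484 -0.823
vertex -1.218 0.507 -0.567
vertex -1.621 0.005 -0.416
endloop
endfacet
facet normal 0.999 -0.030 0.037
outer loop
vertex -1.218 0.507 -0.567
vertex -1.224 0.935 -0.061
vertex -1.248 0.283 0.055
endloop
endfacet
facet normal -0.374 -0.187 0.908
outer loop
vertex -1.877 0.121 0.184
vertex -1.632 0.696 0.403
vertex -2.242 0.673 0.147
endloop
endfacet
facet normal -0.776 -0.486 0.402
outer loop
vertex -1.877 0.121 0.184
vertex -2.242 0.673 0.147
vertex -2.236 0.245 -0.359
endloop
endfacet
facet normal -0.361 -0.932 0.026
outer loop
vertex -1.877 0.121 0.184
vertex -2.236 0.245 -0.359
vertex -1.621 0.005 -0.416
endloop
endfacet
facet normal 0.295 -0.907 0.301
outer loop
vertex -1.877 0.121 0.184
vertex -1.621 0.005 -0.416
vertex -1.248 0.283 0.055
endloop
endfacet
facet normal 0.289 -0.446 0.847
outer loop
vertex -1.877 0.121 0.184
vertex -1.248 0.283 0.055
vertex -1.632 0.696 0.403
endloop
endfacet
facet normal -0.348 0.515 0.783
outer loop
vertex -2.242 0.673 0.147
vertex -1.632 0.696 0.403
vertex -1.839 1.175 -0.004
endloop
endfacet
facet normal -0.999 0.030 -0.037
outer loop
vertex -2.236 0.245 -0.359
vertex -2.242 0.673 0.147
vertex -2.212 0.897 -0.475
endloop
endfacet
facet normal -0.329 -0.690 -0.645
outer loop
vertex -1.621 0.005 -0.416
vertex -2.236 0.245 -0.359
vertex -1.828 0.484 -0.823
endloop
endfacet
facet normal 0.734 -0.649 -0.198
outer loop
vertex -1.248 0.283 0.055
vertex -1.621 0.005 -0.416
vertex -1.218 0.507 -0.567
endloop
endfacet
facet normal 0.723 0.095 0.685
outer loop
vertex -1.632 0.696 0.403
vertex -1.248 0.283 0.055
vertex -1.224 0.935 -0.061
endloop
endfacet
facet normal 0.235 0.313 -0.920
outer loop
vertex -0.995 -3.3 1.633
vertex -1.712 -2.498 1.722
vertex -0.69 -2.346 2.035
endloop
endfacet
facet normal 0.930 -0.348 0.120
outer loop
vertex -0.995 -3.3 1.633
vertex -0.69 -2.346 2.035
vertex -1.511 -3.985 3.648
endloop
endfacet
facet normal 0.930 -0.349 0.119
outer loop
vertex -1.511 -3.985 3.648
vertex -0.69 -2.346 2.035
vertex -1.205 -3.031 4.051
endloop
endfacet
facet normal -0.235 -0.313 0.920
outer loop
vertex -1.511 -3.985 3.648
vertex -1.205 -3.031 4.051
vertex -2.228 -3.182 3.738
endloop
endfacet
facet normal 0.235 0.313 -0.920
outer loop
vertex -0.69 -2.346 2.035
vertex -1.712 -2.498 1.722
vertex -1.407 -1.543 2.125
endloop
endfacet
facet normal 0.710 0.591 0.382
outer loop
vertex -0.69 -2.346 2.035
vertex -1.407 -1.543 2.125
vertex -1.205 -3.031 4.051
endloop
endfacet
facet normal 0.710 0.591 0.382
outer loop
vertex -1.205 -3.031 4.051
vertex -1.407 -1.543 2.125
vertex -1.922 -2.228 4.14
endloop
endfacet
facet normal -0.235 -0.312 0.920
outer loop
vertex -1.205 -3.031 4.051
vertex -1.922 -2.228 4.14
vertex -2.228 -3.182 3.738
endloop
endfacet
facet normal 0.235 0.313 -0.920
outer loop
vertex -1.407 -1.543 2.125
vertex -1.712 -2.498 1.722
vertex -2.429 -1.695 1.812
endloop
endfacet
facet normal -0.220 0.939 0.263
outer loop
vertex -1.407 -1.543 2.125
vertex -2.429 -1.695 1.812
vertex -1.922 -2.228 4.14
endloop
endfacet
facet normal -0.220 0.939 0.263
outer loop
vertex -1.922 -2.228 4.14
vertex -2.429 -1.695 1.812
vertex -2.945 -2.38 3.827
endloop
endfacet
facet normal -0.235 -0.312 0.920
outer loop
vertex -1.922 -2.228 4.14
vertex -2.945 -2.38 3.827
vertex -2.228 -3.182 3.738
endloop
endfacet
facet normal 0.235 0.313 -0.920
outer loop
vertex -2.429 -1.695 1.812
vertex -1.712 -2.498 1.722
vertex -2.735 -2.649 1.409
endloop
endfacet
facet normal -0.930 0.349 -0.120
outer loop
vertex -2.429 -1.695 1.812
vertex -2.735 -2.649 1.409
vertex -2.945 -2.38 3.827
endloop
endfacet
facet normal -0.930 0.348 -0.119
outer loop
vertex -2.945 -2.38 3.827
vertex -2.735 -2.649 1.409
vertex -3.25 -3.334 3.425
endloop
endfacet
facet normal -0.235 -0.313 0.920
outer loop
vertex -2.945 -2.38 3.827
vertex -3.25 -3.334 3.425
vertex -2.228 -3.182 3.738
endloop
endfacet
facet normal 0.235 0.312 -0.920
outer loop
vertex -2.735 -2.649 1.409
vertex -1.712 -2.498 1.722
vertex -2.018 -3.452 1.32
endloop
endfacet
facet normal -0.710 -0.591 -0.382
outer loop
vertex -2.735 -2.649 1.409
vertex -2.018 -3.452 1.32
vertex -3.25 -3.334 3.425
endloop
endfacet
facet normal -0.710 -0.591 -0.382
outer loop
vertex -3.25 -3.334 3.425
vertex -2.018 -3.452 1.32
vertex -2.533 -4.137 3.335
endloop
endfacet
facet normal -0.235 -0.313 0.920
outer loop
vertex -3.25 -3.334 3.425
vertex -2.533 -4.137 3.335
vertex -2.228 -3.182 3.738
endloop
endfacet
facet normal 0.235 0.312 -0.920
outer loop
vertex -2.018 -3.452 1.32
vertex -1.712 -2.498 1.722
vertex -0.995 -3.3 1.633
endloop
endfacet
facet normal 0.220 -0.939 -0.263
outer loop
vertex -2.018 -3.452 1.32
vertex -0.995 -3.3 1.633
vertex -2.533 -4.137 3.335
endloop
endfacet
facet normal 0.220 -0.939 -0.263
outer loop
vertex -2.533 -4.137 3.335
vertex -0.995 -3.3 1.633
vertex -1.511 -3.985 3.648
endloop
endfacet
facet normal -0.235 -0.313 0.920
outer loop
vertex -2.533 -4.137 3.335
vertex -1.511 -3.985 3.648
vertex -2.228 -3.182 3.738
endloop
endfacet

endsolid
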